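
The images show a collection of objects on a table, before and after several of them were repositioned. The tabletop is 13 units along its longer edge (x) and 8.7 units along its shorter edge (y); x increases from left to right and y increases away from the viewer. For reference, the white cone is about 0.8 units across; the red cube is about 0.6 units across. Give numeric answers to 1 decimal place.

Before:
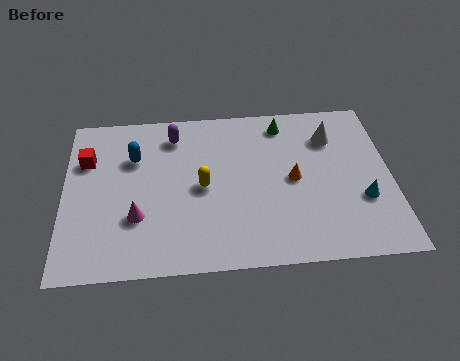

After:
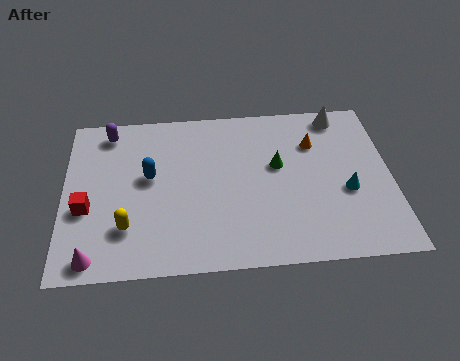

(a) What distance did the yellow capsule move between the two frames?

3.6

From (5.5, 4.2) to (2.5, 2.3), the yellow capsule covered √(3.0² + 1.9²) ≈ 3.6 units.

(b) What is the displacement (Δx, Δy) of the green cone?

(-0.3, -2.3)

The green cone was at about (8.8, 7.4) and moved to about (8.5, 5.1).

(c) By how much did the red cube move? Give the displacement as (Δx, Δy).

(0.0, -2.6)

From the two frames, the red cube sits at roughly (0.9, 6.0) before and (0.9, 3.4) after.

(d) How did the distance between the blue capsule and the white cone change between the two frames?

+0.3

The distance was about 7.9 in the first image and 8.2 in the second, so they moved 0.3 units further apart.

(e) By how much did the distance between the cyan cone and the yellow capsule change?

+2.4

They were about 6.4 units apart before and 8.8 after — 2.4 units further apart.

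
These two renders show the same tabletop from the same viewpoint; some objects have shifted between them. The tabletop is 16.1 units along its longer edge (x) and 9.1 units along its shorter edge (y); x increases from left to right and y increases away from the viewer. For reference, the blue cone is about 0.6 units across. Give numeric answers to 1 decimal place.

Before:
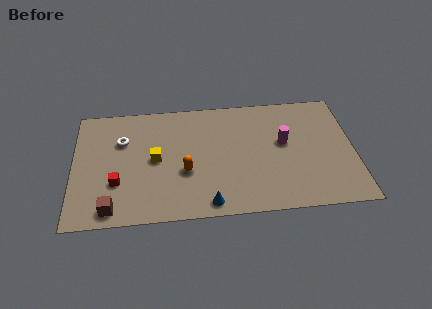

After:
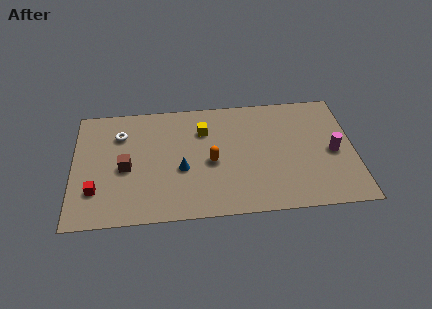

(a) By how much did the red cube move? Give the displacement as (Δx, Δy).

(-1.2, -0.5)

The red cube started near (2.5, 3.0) and ended near (1.3, 2.5).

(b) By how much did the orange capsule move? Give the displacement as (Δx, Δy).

(1.5, 0.6)

From the two frames, the orange capsule sits at roughly (6.4, 3.5) before and (7.9, 4.1) after.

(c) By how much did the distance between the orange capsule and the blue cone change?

-1.1

They were about 2.8 units apart before and 1.7 after — 1.1 units closer together.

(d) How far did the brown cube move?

3.1

The brown cube moved from about (2.2, 1.1) to (3.0, 4.1), a distance of √(0.8² + 3.0²) ≈ 3.1.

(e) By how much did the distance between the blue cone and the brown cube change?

-2.3

The distance was about 5.5 in the first image and 3.2 in the second, so they moved 2.3 units closer together.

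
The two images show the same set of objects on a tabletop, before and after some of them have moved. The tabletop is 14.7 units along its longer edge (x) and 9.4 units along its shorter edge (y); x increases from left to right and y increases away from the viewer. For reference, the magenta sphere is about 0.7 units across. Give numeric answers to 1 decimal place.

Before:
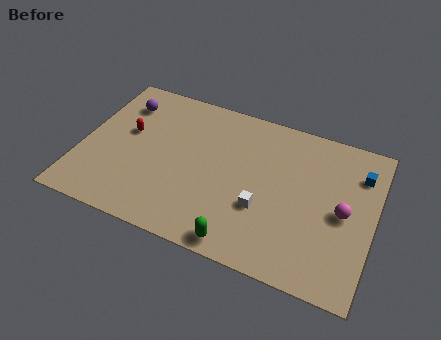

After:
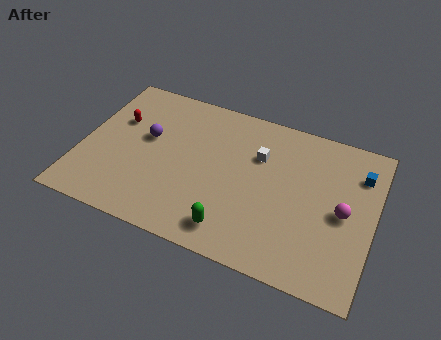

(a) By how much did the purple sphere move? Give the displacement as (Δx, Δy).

(1.5, -1.8)

The purple sphere was at about (1.7, 7.3) and moved to about (3.2, 5.5).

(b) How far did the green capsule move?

0.8

The green capsule moved from about (8.5, 0.9) to (8.0, 1.5), a distance of √(0.5² + 0.6²) ≈ 0.8.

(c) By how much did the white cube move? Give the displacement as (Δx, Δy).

(-0.5, 3.1)

The white cube was at about (9.3, 3.3) and moved to about (8.8, 6.4).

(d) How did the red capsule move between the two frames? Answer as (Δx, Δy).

(-0.6, 0.6)

From the two frames, the red capsule sits at roughly (2.2, 5.5) before and (1.6, 6.1) after.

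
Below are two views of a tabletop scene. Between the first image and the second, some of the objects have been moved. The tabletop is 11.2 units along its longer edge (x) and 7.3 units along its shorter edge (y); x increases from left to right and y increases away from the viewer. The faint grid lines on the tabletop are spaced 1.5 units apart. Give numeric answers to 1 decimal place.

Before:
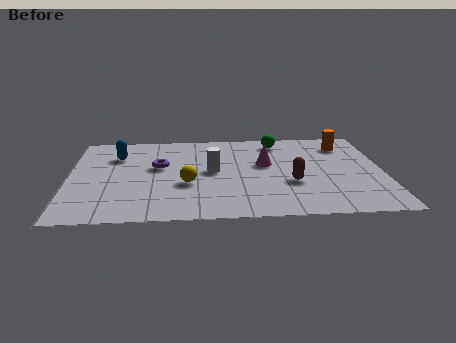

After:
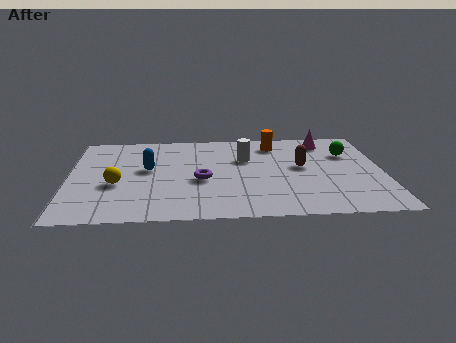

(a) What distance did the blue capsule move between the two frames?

1.6

From (1.7, 5.3) to (2.8, 4.1), the blue capsule covered √(1.1² + 1.2²) ≈ 1.6 units.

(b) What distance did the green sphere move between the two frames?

2.8

The green sphere moved from about (7.5, 6.2) to (10.0, 5.0), a distance of √(2.5² + 1.2²) ≈ 2.8.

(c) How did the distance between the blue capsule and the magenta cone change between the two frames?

+1.3

The distance was about 5.4 in the first image and 6.7 in the second, so they moved 1.3 units further apart.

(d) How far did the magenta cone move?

2.8

The magenta cone moved from about (7.0, 4.3) to (9.2, 6.1), a distance of √(2.2² + 1.8²) ≈ 2.8.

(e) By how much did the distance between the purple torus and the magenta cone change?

+1.6

Before: roughly 3.8 units apart; after: 5.4. That's 1.6 units further apart.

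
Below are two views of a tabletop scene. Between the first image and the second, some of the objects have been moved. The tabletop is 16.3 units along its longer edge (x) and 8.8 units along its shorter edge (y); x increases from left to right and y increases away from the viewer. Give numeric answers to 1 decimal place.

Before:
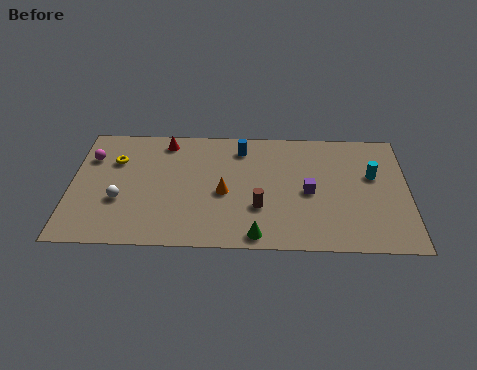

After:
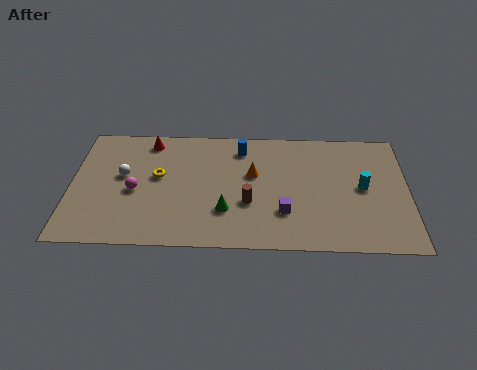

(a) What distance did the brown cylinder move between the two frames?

0.6

The brown cylinder was near (9.1, 2.9) before and (8.6, 3.2) after, so it travelled √(0.5² + 0.3²) ≈ 0.6 units.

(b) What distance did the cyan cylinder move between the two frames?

1.0

The cyan cylinder was near (14.6, 5.4) before and (14.1, 4.5) after, so it travelled √(0.5² + 0.9²) ≈ 1.0 units.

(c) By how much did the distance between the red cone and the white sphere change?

-2.0

Before: roughly 4.9 units apart; after: 2.9. That's 2.0 units closer together.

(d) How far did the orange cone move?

2.0

From (7.4, 3.9) to (8.8, 5.3), the orange cone covered √(1.4² + 1.4²) ≈ 2.0 units.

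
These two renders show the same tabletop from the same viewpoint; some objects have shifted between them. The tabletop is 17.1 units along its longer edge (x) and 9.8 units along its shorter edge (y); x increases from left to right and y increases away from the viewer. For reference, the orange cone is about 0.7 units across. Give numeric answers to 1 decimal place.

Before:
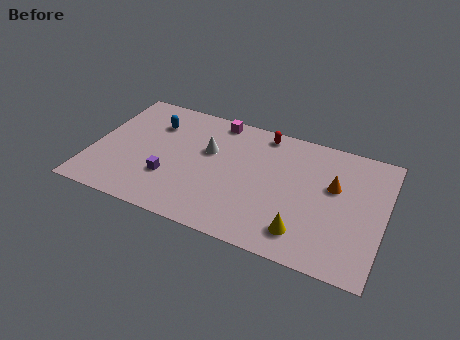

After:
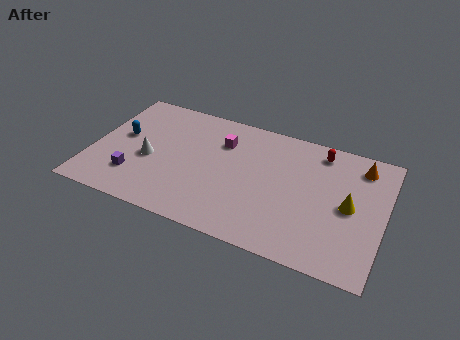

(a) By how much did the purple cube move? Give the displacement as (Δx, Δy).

(-2.0, -0.6)

The purple cube was at about (4.7, 3.1) and moved to about (2.7, 2.5).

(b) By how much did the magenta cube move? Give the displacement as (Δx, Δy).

(0.5, -1.7)

From the two frames, the magenta cube sits at roughly (6.9, 8.8) before and (7.4, 7.1) after.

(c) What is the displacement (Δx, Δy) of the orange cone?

(1.4, 2.1)

The orange cone was at about (14.1, 6.0) and moved to about (15.5, 8.1).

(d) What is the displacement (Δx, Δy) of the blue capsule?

(-1.7, -1.7)

From the two frames, the blue capsule sits at roughly (3.3, 7.2) before and (1.6, 5.5) after.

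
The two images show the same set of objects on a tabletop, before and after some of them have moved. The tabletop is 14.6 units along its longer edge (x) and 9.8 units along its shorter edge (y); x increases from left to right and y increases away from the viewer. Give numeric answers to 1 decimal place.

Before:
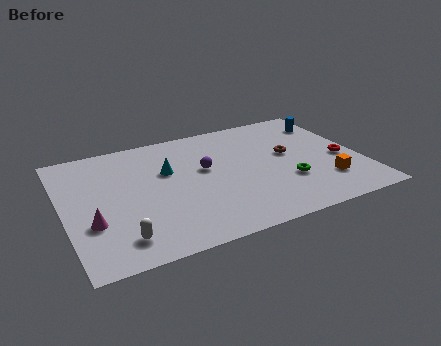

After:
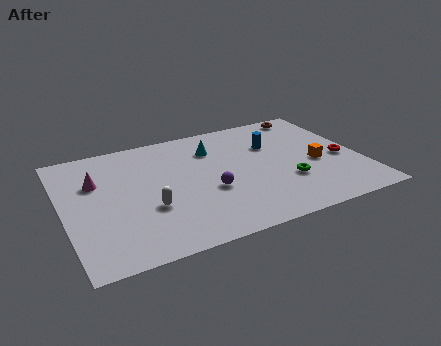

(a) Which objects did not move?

the red torus and the green torus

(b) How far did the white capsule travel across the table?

2.4

The white capsule moved from about (2.4, 1.7) to (4.0, 3.5), a distance of √(1.6² + 1.8²) ≈ 2.4.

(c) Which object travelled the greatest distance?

the brown torus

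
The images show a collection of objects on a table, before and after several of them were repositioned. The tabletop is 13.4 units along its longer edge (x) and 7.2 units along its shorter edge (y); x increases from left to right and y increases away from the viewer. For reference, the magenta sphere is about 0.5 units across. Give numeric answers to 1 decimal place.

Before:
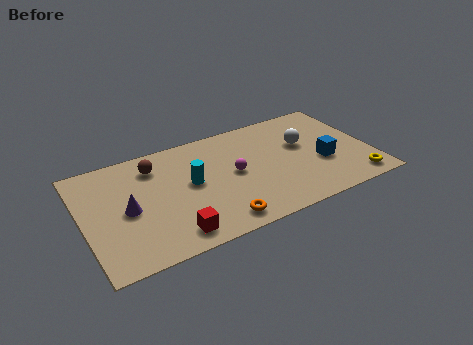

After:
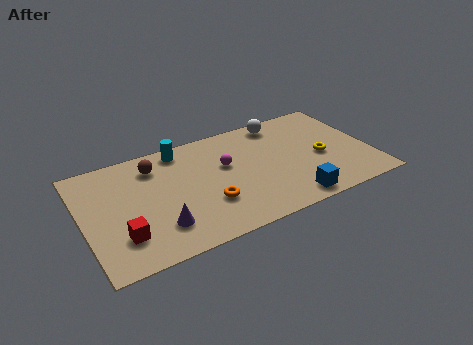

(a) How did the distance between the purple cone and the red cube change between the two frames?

-1.2

The distance was about 2.9 in the first image and 1.7 in the second, so they moved 1.2 units closer together.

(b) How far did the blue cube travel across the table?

2.6

From (11.1, 2.8) to (9.3, 0.9), the blue cube covered √(1.8² + 1.9²) ≈ 2.6 units.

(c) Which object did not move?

the brown sphere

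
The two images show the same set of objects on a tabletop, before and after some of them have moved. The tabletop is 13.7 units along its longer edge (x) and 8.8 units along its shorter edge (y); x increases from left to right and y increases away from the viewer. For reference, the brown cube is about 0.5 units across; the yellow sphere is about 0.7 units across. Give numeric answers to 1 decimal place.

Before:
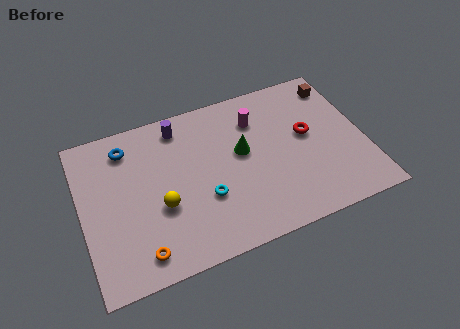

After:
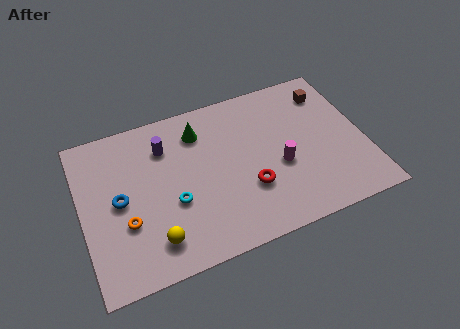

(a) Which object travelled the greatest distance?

the red torus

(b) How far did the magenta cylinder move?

3.1

The magenta cylinder was near (8.7, 6.6) before and (9.5, 3.6) after, so it travelled √(0.8² + 3.0²) ≈ 3.1 units.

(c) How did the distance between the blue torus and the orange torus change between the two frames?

-4.6

The distance was about 5.9 in the first image and 1.3 in the second, so they moved 4.6 units closer together.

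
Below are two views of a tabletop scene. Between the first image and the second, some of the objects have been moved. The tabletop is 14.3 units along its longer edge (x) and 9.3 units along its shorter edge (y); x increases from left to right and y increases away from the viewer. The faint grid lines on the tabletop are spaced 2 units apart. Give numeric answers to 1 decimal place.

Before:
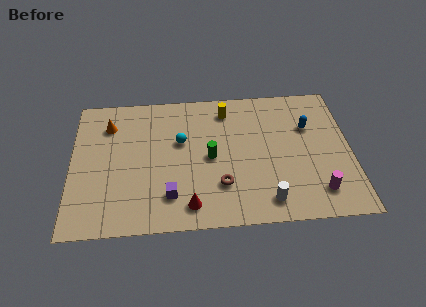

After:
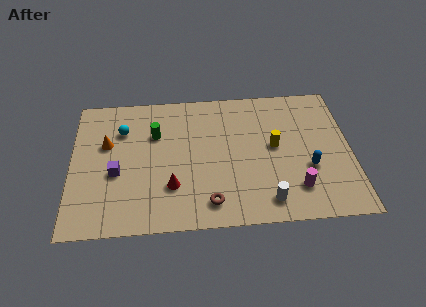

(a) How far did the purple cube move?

3.2

The purple cube moved from about (5.0, 2.1) to (2.3, 3.8), a distance of √(2.7² + 1.7²) ≈ 3.2.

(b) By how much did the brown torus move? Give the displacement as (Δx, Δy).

(-0.6, -1.1)

From the two frames, the brown torus sits at roughly (7.6, 2.6) before and (7.0, 1.5) after.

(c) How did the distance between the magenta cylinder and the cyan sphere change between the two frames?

+2.0

Before: roughly 7.9 units apart; after: 9.9. That's 2.0 units further apart.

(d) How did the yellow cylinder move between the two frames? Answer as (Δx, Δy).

(2.4, -2.7)

The yellow cylinder was at about (8.0, 7.7) and moved to about (10.4, 5.0).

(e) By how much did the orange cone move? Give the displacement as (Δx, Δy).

(-0.1, -1.3)

The orange cone was at about (1.9, 7.1) and moved to about (1.8, 5.8).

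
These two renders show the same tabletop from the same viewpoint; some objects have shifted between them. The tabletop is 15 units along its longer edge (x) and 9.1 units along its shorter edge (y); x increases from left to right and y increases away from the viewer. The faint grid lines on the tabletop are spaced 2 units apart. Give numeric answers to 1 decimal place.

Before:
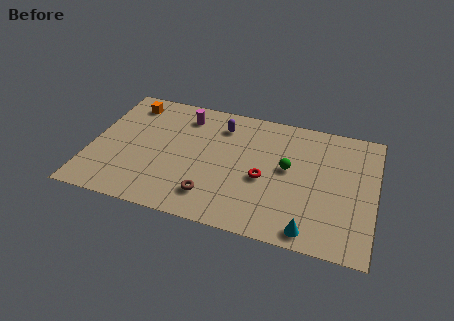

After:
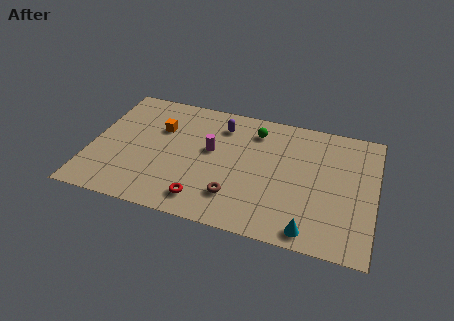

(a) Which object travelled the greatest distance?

the red torus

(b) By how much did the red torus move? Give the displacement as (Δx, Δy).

(-3.0, -2.4)

The red torus started near (9.2, 3.9) and ended near (6.2, 1.5).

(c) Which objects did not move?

the cyan cone and the purple capsule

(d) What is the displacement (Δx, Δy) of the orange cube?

(1.8, -1.5)

From the two frames, the orange cube sits at roughly (1.7, 7.6) before and (3.5, 6.1) after.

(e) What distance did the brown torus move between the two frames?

1.2

From (6.6, 1.9) to (7.8, 2.2), the brown torus covered √(1.2² + 0.3²) ≈ 1.2 units.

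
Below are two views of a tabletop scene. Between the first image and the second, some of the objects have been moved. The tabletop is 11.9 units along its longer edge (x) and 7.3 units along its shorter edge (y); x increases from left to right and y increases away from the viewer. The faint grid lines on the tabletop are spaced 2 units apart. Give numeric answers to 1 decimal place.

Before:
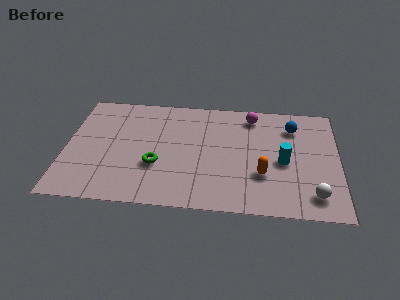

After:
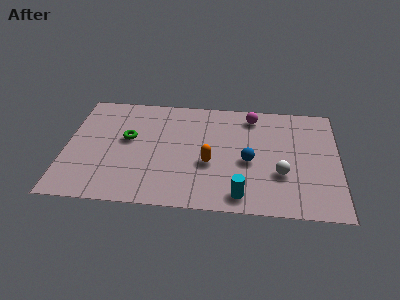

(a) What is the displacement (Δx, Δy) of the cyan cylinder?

(-1.8, -2.3)

The cyan cylinder was at about (9.5, 3.3) and moved to about (7.7, 1.0).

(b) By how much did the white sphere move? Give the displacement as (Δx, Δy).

(-1.4, 1.2)

The white sphere started near (10.8, 1.3) and ended near (9.4, 2.5).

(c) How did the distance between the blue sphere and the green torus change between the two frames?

-1.2

They were about 6.6 units apart before and 5.4 after — 1.2 units closer together.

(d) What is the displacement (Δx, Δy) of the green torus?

(-1.3, 1.6)

The green torus was at about (4.0, 2.6) and moved to about (2.7, 4.2).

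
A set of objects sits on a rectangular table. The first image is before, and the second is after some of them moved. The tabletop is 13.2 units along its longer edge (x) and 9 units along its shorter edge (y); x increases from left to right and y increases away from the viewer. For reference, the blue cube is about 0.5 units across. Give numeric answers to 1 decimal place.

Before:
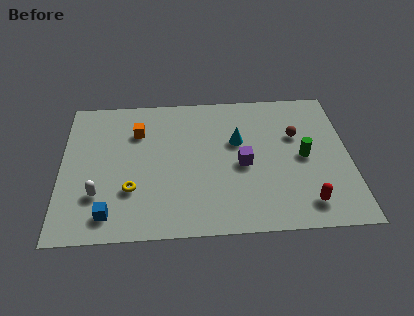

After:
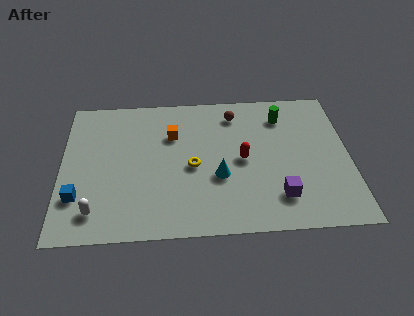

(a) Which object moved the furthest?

the red capsule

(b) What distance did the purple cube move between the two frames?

2.6

The purple cube was near (8.3, 4.1) before and (9.9, 2.0) after, so it travelled √(1.6² + 2.1²) ≈ 2.6 units.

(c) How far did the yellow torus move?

3.1

The yellow torus moved from about (3.2, 2.8) to (6.0, 4.1), a distance of √(2.8² + 1.3²) ≈ 3.1.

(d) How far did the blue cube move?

1.8

The blue cube was near (2.2, 1.4) before and (0.8, 2.5) after, so it travelled √(1.4² + 1.1²) ≈ 1.8 units.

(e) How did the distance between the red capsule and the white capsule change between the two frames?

-2.2

The distance was about 9.5 in the first image and 7.3 in the second, so they moved 2.2 units closer together.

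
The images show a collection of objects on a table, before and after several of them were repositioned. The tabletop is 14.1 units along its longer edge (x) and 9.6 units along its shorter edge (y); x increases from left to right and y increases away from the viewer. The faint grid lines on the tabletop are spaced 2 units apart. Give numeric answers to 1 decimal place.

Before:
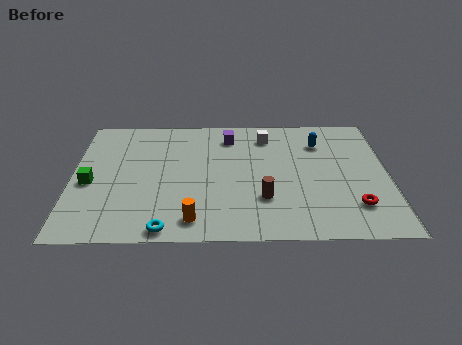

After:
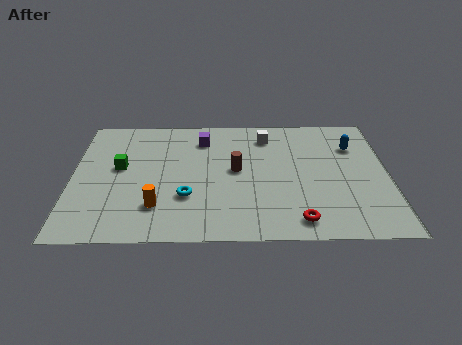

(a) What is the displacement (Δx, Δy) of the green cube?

(1.3, 1.2)

The green cube started near (0.8, 4.2) and ended near (2.1, 5.4).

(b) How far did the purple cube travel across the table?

1.2

The purple cube moved from about (7.0, 7.8) to (5.8, 7.6), a distance of √(1.2² + 0.2²) ≈ 1.2.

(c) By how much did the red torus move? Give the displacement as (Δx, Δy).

(-2.5, -1.0)

The red torus was at about (12.5, 2.3) and moved to about (10.0, 1.3).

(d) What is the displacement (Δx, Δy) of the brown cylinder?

(-1.2, 2.2)

The brown cylinder started near (8.5, 2.9) and ended near (7.3, 5.1).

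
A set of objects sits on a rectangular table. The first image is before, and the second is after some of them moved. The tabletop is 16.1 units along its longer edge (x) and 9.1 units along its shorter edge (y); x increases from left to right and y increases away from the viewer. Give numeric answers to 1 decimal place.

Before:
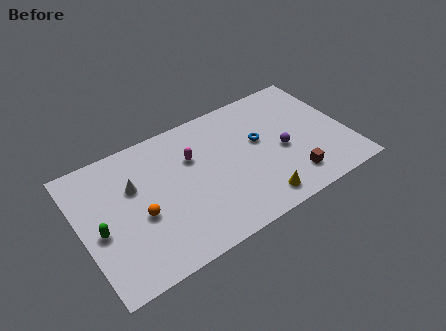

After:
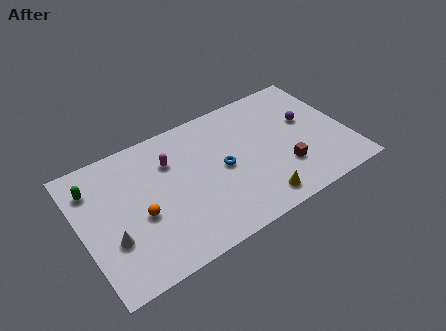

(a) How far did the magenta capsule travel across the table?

1.4

From (6.9, 6.1) to (5.6, 6.5), the magenta capsule covered √(1.3² + 0.4²) ≈ 1.4 units.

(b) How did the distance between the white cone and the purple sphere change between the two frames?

+3.5

They were about 9.0 units apart before and 12.5 after — 3.5 units further apart.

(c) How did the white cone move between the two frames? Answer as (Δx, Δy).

(-1.7, -2.8)

The white cone started near (3.3, 5.9) and ended near (1.6, 3.1).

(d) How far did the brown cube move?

0.9

The brown cube moved from about (12.3, 1.8) to (12.0, 2.7), a distance of √(0.3² + 0.9²) ≈ 0.9.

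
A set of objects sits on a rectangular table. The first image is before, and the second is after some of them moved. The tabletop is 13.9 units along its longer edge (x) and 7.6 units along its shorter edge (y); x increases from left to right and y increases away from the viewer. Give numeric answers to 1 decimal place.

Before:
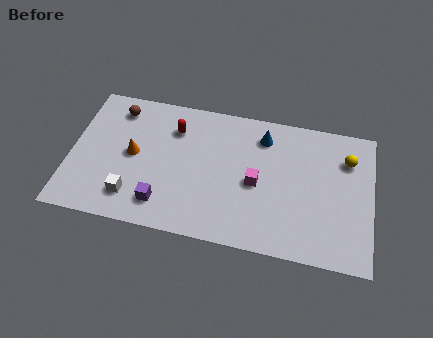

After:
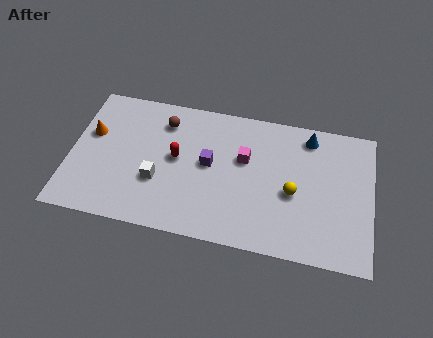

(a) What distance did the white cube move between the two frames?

1.6

From (3.0, 1.6) to (4.1, 2.7), the white cube covered √(1.1² + 1.1²) ≈ 1.6 units.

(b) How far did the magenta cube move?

1.3

The magenta cube moved from about (8.6, 3.5) to (8.0, 4.7), a distance of √(0.6² + 1.2²) ≈ 1.3.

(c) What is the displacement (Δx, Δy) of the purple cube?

(2.0, 2.6)

The purple cube was at about (4.4, 1.5) and moved to about (6.4, 4.1).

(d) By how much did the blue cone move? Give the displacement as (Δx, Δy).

(2.1, 0.4)

The blue cone started near (8.8, 6.1) and ended near (10.9, 6.5).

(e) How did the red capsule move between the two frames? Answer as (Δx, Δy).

(0.2, -1.6)

The red capsule was at about (4.7, 5.7) and moved to about (4.9, 4.1).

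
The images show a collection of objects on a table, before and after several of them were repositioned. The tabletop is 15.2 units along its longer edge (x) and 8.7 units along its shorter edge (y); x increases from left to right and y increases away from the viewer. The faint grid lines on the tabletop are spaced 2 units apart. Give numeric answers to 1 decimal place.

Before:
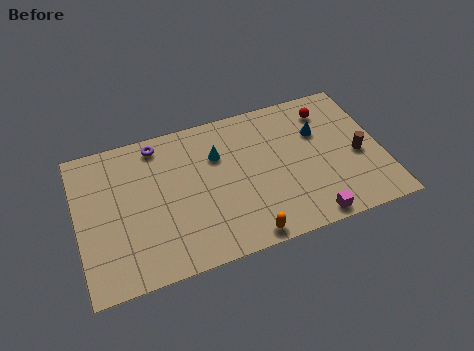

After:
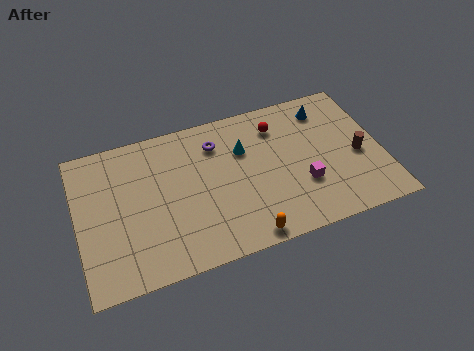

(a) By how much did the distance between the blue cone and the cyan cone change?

-0.6

The distance was about 5.1 in the first image and 4.5 in the second, so they moved 0.6 units closer together.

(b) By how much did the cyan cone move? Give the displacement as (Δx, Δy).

(1.3, -0.1)

The cyan cone started near (7.1, 6.0) and ended near (8.4, 5.9).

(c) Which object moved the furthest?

the purple torus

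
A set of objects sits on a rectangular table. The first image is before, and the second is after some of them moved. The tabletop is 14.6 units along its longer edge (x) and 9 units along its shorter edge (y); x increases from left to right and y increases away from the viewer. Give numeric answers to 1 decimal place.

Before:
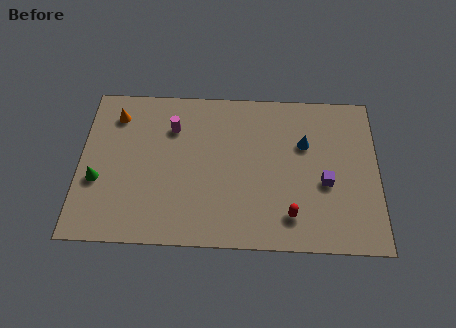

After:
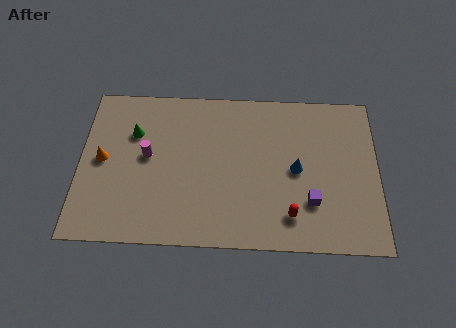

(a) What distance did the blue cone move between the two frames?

1.6

The blue cone moved from about (11.0, 5.9) to (10.6, 4.4), a distance of √(0.4² + 1.5²) ≈ 1.6.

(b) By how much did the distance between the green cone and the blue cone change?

-2.2

The distance was about 10.4 in the first image and 8.2 in the second, so they moved 2.2 units closer together.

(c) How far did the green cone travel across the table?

3.3

The green cone moved from about (0.9, 3.4) to (2.6, 6.2), a distance of √(1.7² + 2.8²) ≈ 3.3.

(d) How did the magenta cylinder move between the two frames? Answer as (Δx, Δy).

(-1.2, -1.7)

The magenta cylinder started near (4.5, 6.6) and ended near (3.3, 4.9).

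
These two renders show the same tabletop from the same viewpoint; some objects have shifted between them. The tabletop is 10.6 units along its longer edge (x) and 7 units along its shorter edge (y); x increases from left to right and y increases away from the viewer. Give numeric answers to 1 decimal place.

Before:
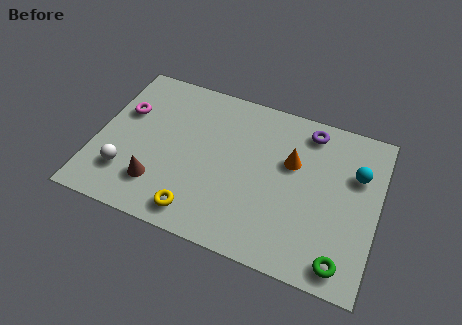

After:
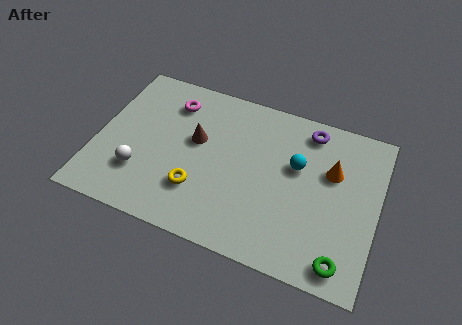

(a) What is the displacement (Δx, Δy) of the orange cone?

(1.5, 0.1)

The orange cone was at about (7.3, 4.4) and moved to about (8.8, 4.5).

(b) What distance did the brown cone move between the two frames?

2.7

The brown cone was near (2.5, 1.7) before and (3.7, 4.1) after, so it travelled √(1.2² + 2.4²) ≈ 2.7 units.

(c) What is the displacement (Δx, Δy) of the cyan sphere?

(-2.2, -0.4)

From the two frames, the cyan sphere sits at roughly (9.7, 4.7) before and (7.5, 4.3) after.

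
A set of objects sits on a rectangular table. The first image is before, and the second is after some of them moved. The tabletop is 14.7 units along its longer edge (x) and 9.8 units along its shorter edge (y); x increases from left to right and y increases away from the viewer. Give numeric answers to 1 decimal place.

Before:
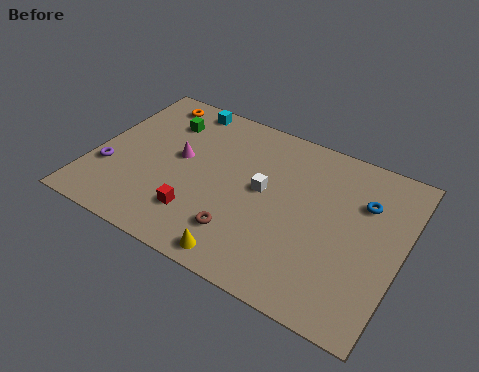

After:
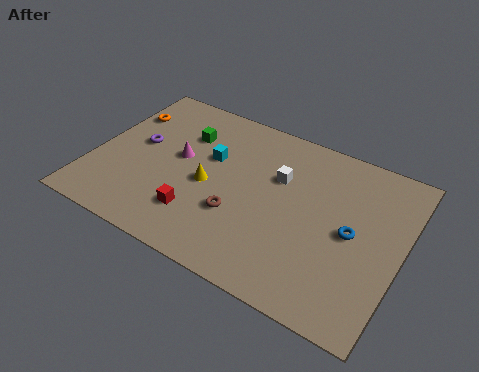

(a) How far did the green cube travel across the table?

1.2

The green cube moved from about (2.9, 7.4) to (4.0, 7.0), a distance of √(1.1² + 0.4²) ≈ 1.2.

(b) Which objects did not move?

the magenta cone and the red cube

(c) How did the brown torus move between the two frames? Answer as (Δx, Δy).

(-0.3, 1.0)

The brown torus was at about (7.5, 2.3) and moved to about (7.2, 3.3).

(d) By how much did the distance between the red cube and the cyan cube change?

-2.9

They were about 6.6 units apart before and 3.7 after — 2.9 units closer together.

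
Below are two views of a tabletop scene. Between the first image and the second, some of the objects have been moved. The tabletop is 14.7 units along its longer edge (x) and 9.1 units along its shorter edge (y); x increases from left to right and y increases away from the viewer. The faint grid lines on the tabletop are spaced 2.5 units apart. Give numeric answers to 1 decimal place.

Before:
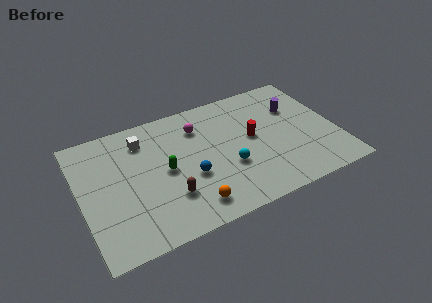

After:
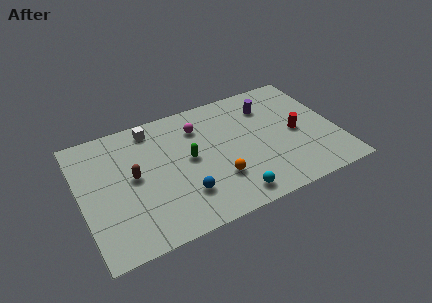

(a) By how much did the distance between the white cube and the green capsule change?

+0.7

They were about 2.9 units apart before and 3.6 after — 0.7 units further apart.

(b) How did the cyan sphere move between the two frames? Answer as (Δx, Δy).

(-0.1, -2.1)

The cyan sphere was at about (8.3, 3.3) and moved to about (8.2, 1.2).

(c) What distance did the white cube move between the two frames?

0.9

From (3.8, 7.2) to (4.4, 7.9), the white cube covered √(0.6² + 0.7²) ≈ 0.9 units.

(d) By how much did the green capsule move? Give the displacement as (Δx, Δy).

(1.4, 0.3)

From the two frames, the green capsule sits at roughly (4.8, 4.5) before and (6.2, 4.8) after.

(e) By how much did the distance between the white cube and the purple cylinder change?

-2.1

The distance was about 8.9 in the first image and 6.8 in the second, so they moved 2.1 units closer together.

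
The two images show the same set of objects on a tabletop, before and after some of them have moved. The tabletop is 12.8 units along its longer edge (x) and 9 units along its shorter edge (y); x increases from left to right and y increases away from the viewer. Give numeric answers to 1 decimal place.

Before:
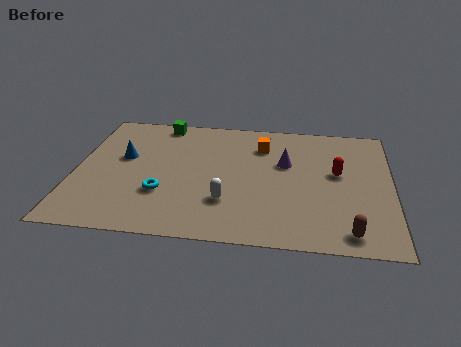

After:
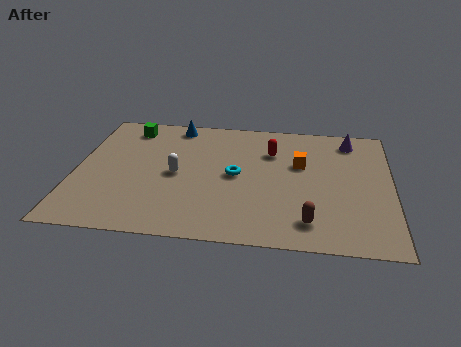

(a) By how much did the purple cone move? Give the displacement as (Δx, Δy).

(2.6, 2.0)

The purple cone started near (8.5, 5.6) and ended near (11.1, 7.6).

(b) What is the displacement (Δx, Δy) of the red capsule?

(-2.7, 1.3)

The red capsule started near (10.6, 5.1) and ended near (7.9, 6.4).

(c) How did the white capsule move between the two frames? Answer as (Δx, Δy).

(-2.1, 1.7)

The white capsule started near (6.2, 2.6) and ended near (4.1, 4.3).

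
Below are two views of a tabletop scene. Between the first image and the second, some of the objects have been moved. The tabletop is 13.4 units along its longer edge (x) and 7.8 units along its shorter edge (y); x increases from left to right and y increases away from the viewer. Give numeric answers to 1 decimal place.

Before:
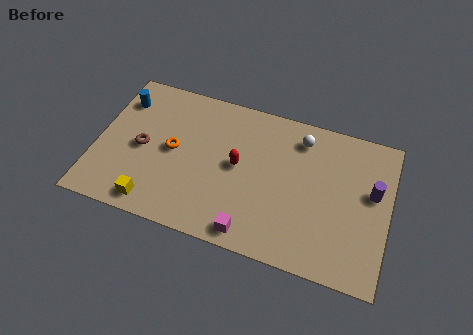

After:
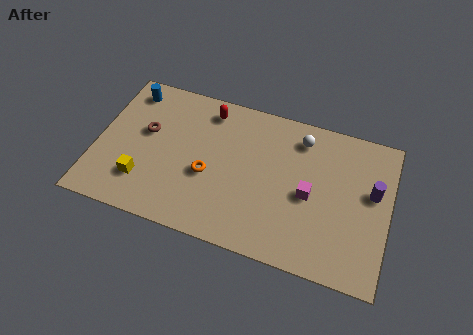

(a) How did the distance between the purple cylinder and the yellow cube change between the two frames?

+0.3

Before: roughly 10.3 units apart; after: 10.6. That's 0.3 units further apart.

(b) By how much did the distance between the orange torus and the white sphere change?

-1.1

Before: roughly 6.2 units apart; after: 5.1. That's 1.1 units closer together.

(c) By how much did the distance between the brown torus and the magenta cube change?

+1.7

Before: roughly 6.0 units apart; after: 7.7. That's 1.7 units further apart.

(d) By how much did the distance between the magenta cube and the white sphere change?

-2.9

The distance was about 5.8 in the first image and 2.9 in the second, so they moved 2.9 units closer together.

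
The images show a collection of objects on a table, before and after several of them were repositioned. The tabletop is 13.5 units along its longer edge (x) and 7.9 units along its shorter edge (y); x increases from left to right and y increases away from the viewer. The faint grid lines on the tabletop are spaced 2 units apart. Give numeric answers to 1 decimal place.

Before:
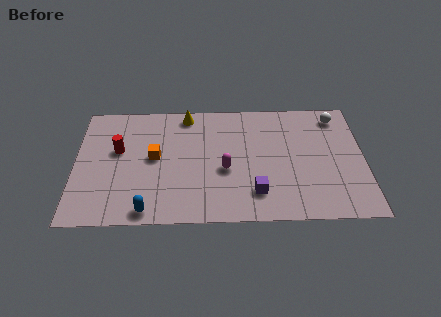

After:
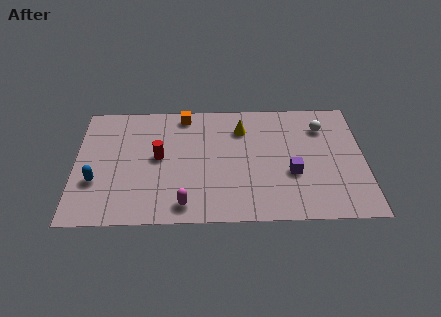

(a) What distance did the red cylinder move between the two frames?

2.0

From (2.0, 4.7) to (3.9, 4.2), the red cylinder covered √(1.9² + 0.5²) ≈ 2.0 units.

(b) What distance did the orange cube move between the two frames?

3.1

From (3.7, 4.2) to (5.1, 7.0), the orange cube covered √(1.4² + 2.8²) ≈ 3.1 units.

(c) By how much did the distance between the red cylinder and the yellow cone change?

+0.4

They were about 3.9 units apart before and 4.3 after — 0.4 units further apart.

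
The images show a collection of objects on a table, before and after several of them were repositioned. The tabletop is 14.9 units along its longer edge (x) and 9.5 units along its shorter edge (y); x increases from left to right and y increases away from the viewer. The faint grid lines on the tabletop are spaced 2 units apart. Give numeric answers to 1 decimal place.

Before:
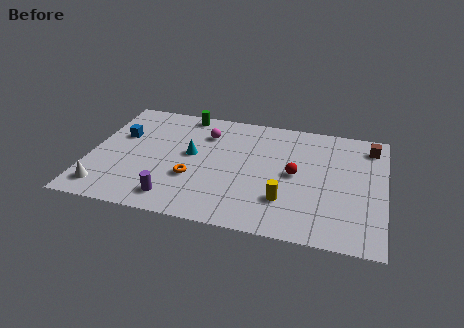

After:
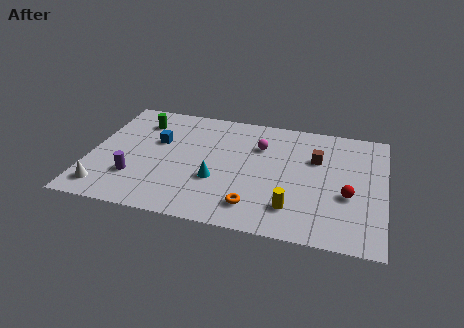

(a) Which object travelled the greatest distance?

the orange torus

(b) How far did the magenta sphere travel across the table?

2.8

From (5.7, 7.1) to (8.5, 6.7), the magenta sphere covered √(2.8² + 0.4²) ≈ 2.8 units.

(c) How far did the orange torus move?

3.5

From (5.3, 3.3) to (8.5, 1.8), the orange torus covered √(3.2² + 1.5²) ≈ 3.5 units.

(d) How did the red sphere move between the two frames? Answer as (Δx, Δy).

(2.7, -1.1)

The red sphere was at about (10.4, 4.8) and moved to about (13.1, 3.7).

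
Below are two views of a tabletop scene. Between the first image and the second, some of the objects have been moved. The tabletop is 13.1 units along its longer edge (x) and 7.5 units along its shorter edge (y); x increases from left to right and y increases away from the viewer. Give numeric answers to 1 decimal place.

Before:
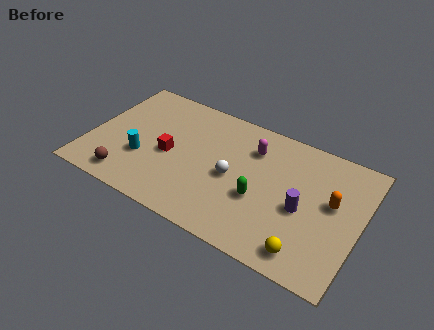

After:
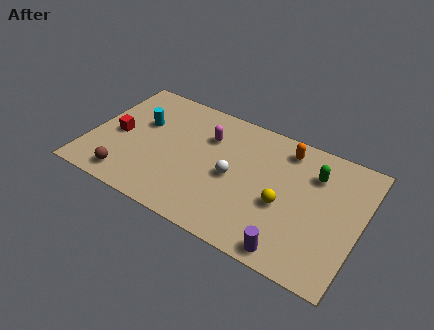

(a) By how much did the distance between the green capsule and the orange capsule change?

-1.9

They were about 3.6 units apart before and 1.7 after — 1.9 units closer together.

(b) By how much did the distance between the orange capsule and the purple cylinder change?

+4.0

Before: roughly 1.6 units apart; after: 5.6. That's 4.0 units further apart.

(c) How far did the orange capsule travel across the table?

3.2

From (11.7, 4.3) to (9.2, 6.3), the orange capsule covered √(2.5² + 2.0²) ≈ 3.2 units.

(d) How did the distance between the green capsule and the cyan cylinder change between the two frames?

+2.7

They were about 5.7 units apart before and 8.4 after — 2.7 units further apart.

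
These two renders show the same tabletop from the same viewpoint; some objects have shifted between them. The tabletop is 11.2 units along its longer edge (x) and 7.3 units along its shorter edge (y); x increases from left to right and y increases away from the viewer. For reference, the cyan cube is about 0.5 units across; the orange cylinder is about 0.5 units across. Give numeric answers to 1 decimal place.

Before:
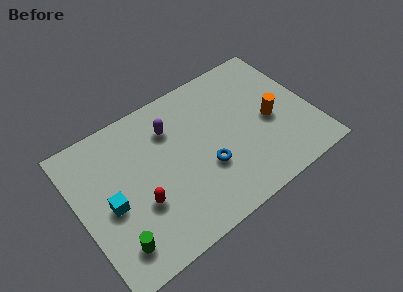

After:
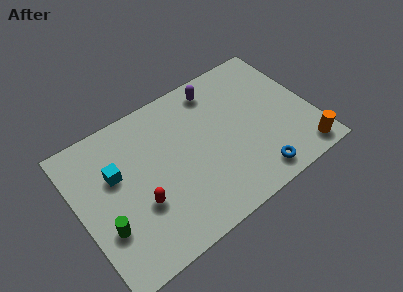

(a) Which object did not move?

the red capsule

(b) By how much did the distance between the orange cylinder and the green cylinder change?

+1.3

The distance was about 8.1 in the first image and 9.4 in the second, so they moved 1.3 units further apart.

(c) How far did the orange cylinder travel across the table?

2.6

From (9.2, 3.3) to (10.3, 0.9), the orange cylinder covered √(1.1² + 2.4²) ≈ 2.6 units.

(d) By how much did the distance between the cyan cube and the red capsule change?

+0.7

They were about 1.5 units apart before and 2.2 after — 0.7 units further apart.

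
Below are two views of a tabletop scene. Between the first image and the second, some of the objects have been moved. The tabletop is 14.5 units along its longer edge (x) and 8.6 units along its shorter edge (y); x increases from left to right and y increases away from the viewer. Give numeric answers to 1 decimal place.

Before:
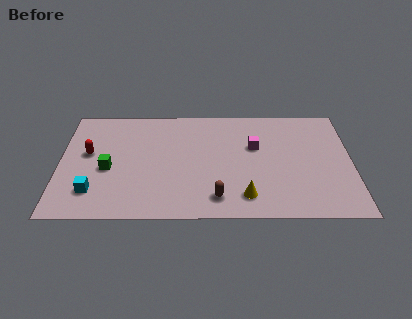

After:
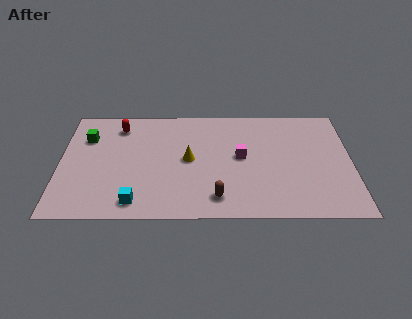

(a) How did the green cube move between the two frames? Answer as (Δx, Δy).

(-1.1, 2.4)

The green cube started near (2.4, 3.7) and ended near (1.3, 6.1).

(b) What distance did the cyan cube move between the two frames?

2.2

The cyan cube was near (1.7, 2.0) before and (3.8, 1.2) after, so it travelled √(2.1² + 0.8²) ≈ 2.2 units.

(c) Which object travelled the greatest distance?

the yellow cone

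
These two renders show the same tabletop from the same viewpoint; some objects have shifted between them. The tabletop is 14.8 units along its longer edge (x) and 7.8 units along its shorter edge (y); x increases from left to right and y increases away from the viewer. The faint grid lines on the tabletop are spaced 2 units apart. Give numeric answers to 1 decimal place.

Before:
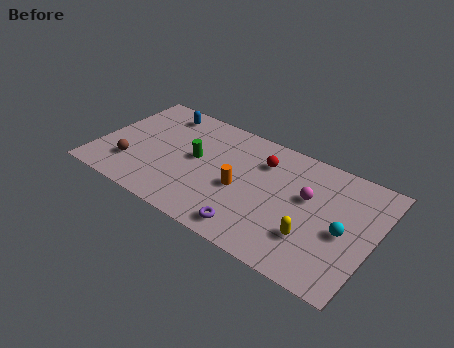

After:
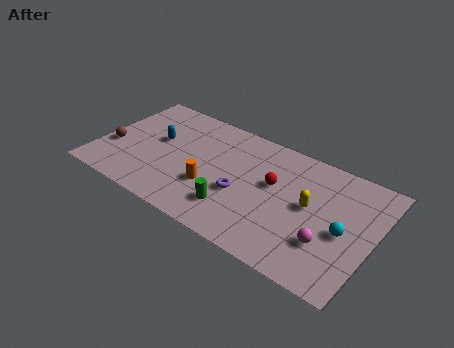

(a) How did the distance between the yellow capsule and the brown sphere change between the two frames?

+0.9

Before: roughly 9.8 units apart; after: 10.7. That's 0.9 units further apart.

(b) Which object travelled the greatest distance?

the green cylinder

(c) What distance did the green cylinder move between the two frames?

3.4

From (5.2, 4.2) to (7.7, 1.9), the green cylinder covered √(2.5² + 2.3²) ≈ 3.4 units.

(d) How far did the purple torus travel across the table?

2.2

The purple torus moved from about (8.8, 1.1) to (7.9, 3.1), a distance of √(0.9² + 2.0²) ≈ 2.2.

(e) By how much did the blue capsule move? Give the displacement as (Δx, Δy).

(0.2, -2.1)

From the two frames, the blue capsule sits at roughly (2.8, 6.6) before and (3.0, 4.5) after.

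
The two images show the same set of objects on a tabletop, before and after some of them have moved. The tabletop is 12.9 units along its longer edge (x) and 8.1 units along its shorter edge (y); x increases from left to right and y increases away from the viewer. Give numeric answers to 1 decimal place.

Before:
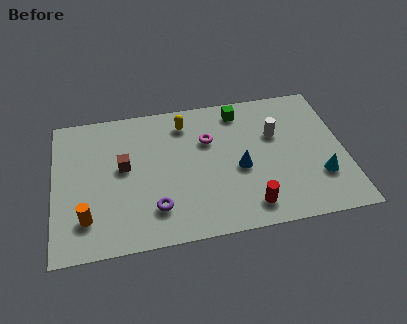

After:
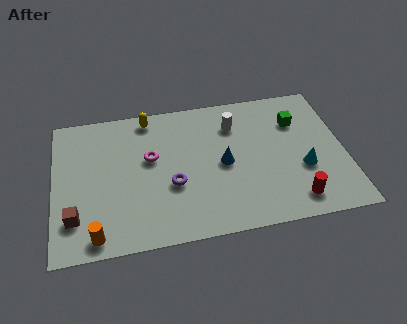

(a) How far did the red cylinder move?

2.0

The red cylinder moved from about (8.5, 1.3) to (10.5, 1.3), a distance of √(2.0² + 0.0²) ≈ 2.0.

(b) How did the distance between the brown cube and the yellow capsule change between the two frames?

+2.7

Before: roughly 3.5 units apart; after: 6.2. That's 2.7 units further apart.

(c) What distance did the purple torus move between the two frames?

1.4

The purple torus moved from about (4.4, 1.9) to (5.2, 3.1), a distance of √(0.8² + 1.2²) ≈ 1.4.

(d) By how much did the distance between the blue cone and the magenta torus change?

+1.0

The distance was about 2.3 in the first image and 3.3 in the second, so they moved 1.0 units further apart.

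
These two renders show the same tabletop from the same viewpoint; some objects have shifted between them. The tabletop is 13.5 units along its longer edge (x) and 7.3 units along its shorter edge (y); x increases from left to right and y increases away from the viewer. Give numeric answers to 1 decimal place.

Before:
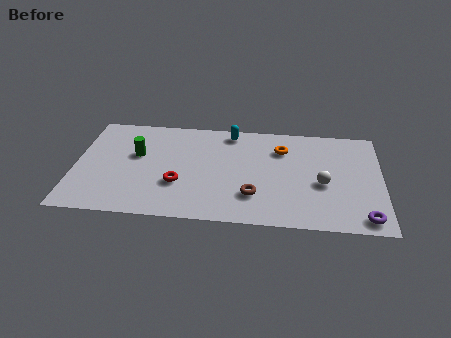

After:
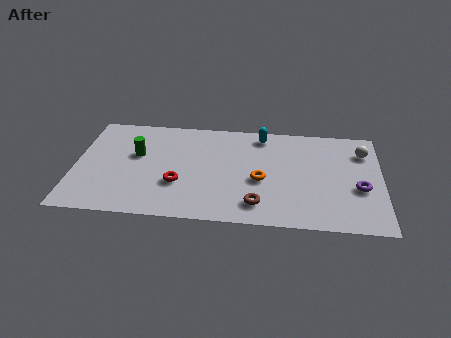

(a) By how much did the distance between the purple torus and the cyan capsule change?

-2.6

They were about 8.1 units apart before and 5.5 after — 2.6 units closer together.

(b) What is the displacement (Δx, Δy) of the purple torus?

(-0.2, 2.0)

The purple torus started near (12.7, 0.9) and ended near (12.5, 2.9).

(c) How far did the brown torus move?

0.6

From (7.9, 2.0) to (8.1, 1.4), the brown torus covered √(0.2² + 0.6²) ≈ 0.6 units.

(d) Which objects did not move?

the red torus and the green cylinder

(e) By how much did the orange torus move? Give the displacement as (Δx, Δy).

(-0.9, -2.3)

The orange torus started near (9.1, 5.4) and ended near (8.2, 3.1).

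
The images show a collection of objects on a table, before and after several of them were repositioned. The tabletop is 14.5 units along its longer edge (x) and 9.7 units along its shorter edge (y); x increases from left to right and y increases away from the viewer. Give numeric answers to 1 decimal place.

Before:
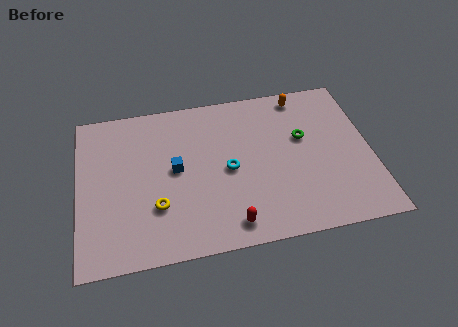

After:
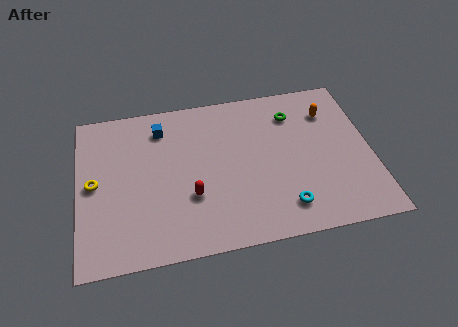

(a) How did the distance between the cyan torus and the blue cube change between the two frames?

+5.7

They were about 2.6 units apart before and 8.3 after — 5.7 units further apart.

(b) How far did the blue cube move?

2.8

From (4.8, 5.1) to (4.2, 7.8), the blue cube covered √(0.6² + 2.7²) ≈ 2.8 units.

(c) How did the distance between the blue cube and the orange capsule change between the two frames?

+1.0

They were about 7.4 units apart before and 8.4 after — 1.0 units further apart.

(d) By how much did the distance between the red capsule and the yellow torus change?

+1.1

They were about 3.9 units apart before and 5.0 after — 1.1 units further apart.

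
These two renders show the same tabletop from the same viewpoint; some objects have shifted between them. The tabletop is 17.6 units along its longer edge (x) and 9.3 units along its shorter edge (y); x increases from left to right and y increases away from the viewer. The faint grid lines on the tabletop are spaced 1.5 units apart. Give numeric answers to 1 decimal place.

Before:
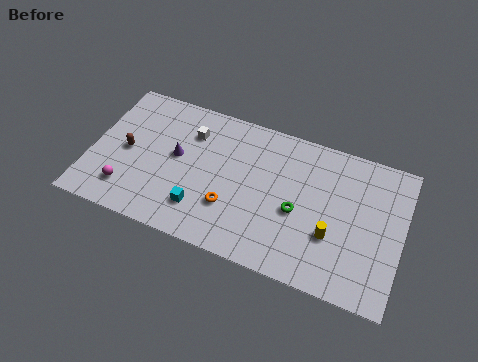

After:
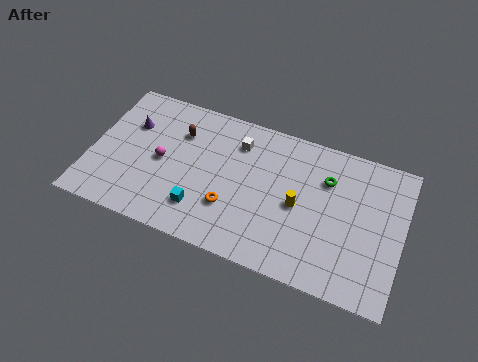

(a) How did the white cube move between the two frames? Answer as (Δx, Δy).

(2.7, 0.3)

The white cube was at about (5.4, 6.9) and moved to about (8.1, 7.2).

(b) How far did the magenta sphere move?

3.0

From (2.3, 2.0) to (4.0, 4.5), the magenta sphere covered √(1.7² + 2.5²) ≈ 3.0 units.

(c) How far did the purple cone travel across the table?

3.0

The purple cone was near (4.8, 5.1) before and (2.0, 6.3) after, so it travelled √(2.8² + 1.2²) ≈ 3.0 units.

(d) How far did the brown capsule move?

3.6

The brown capsule moved from about (2.0, 4.5) to (4.8, 6.7), a distance of √(2.8² + 2.2²) ≈ 3.6.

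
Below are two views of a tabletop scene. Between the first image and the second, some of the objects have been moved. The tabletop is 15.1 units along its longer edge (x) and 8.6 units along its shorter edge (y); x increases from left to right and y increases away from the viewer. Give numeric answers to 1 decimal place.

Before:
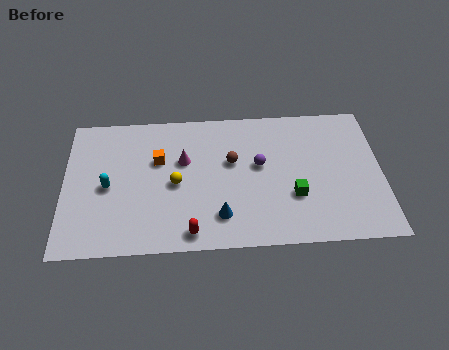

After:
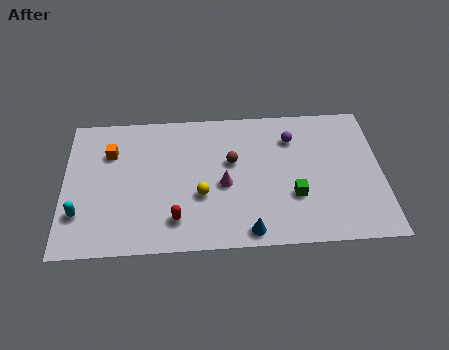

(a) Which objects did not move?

the green cube and the brown sphere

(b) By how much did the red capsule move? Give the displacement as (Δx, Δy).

(-0.7, 0.8)

From the two frames, the red capsule sits at roughly (6.0, 1.0) before and (5.3, 1.8) after.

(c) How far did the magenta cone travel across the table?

2.5

The magenta cone moved from about (5.7, 5.4) to (7.6, 3.8), a distance of √(1.9² + 1.6²) ≈ 2.5.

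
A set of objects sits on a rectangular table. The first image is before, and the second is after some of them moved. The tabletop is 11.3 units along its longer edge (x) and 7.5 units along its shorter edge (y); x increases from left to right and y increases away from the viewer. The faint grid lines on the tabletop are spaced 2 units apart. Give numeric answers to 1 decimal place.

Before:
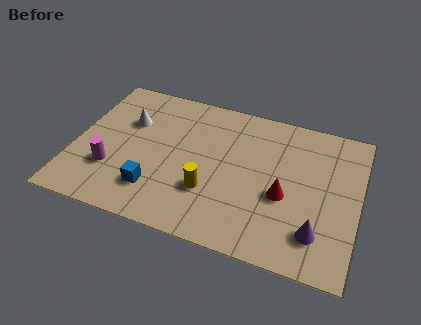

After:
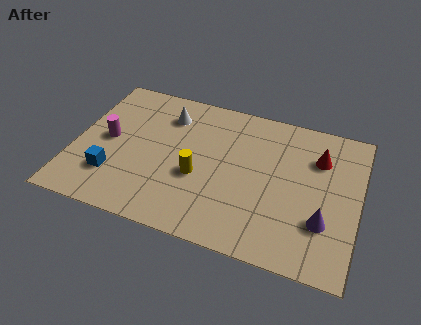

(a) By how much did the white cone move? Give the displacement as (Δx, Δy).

(1.5, 0.8)

The white cone started near (2.0, 5.0) and ended near (3.5, 5.8).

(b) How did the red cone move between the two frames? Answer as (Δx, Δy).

(1.2, 2.3)

The red cone was at about (8.4, 3.1) and moved to about (9.6, 5.4).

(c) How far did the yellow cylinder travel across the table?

0.8

The yellow cylinder was near (5.5, 2.4) before and (5.0, 3.0) after, so it travelled √(0.5² + 0.6²) ≈ 0.8 units.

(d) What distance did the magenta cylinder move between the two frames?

1.5

From (1.6, 2.3) to (1.3, 3.8), the magenta cylinder covered √(0.3² + 1.5²) ≈ 1.5 units.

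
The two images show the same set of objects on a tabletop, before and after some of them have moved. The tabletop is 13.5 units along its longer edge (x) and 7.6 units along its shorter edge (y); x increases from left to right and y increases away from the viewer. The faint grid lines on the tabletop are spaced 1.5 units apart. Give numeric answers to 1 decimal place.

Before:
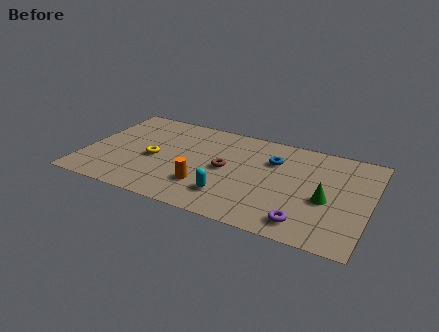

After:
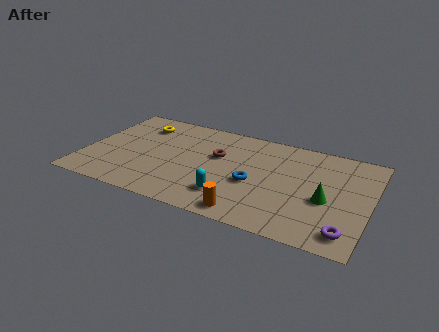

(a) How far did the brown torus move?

1.0

From (6.7, 3.8) to (6.2, 4.7), the brown torus covered √(0.5² + 0.9²) ≈ 1.0 units.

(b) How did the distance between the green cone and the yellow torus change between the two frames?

+1.4

The distance was about 8.2 in the first image and 9.6 in the second, so they moved 1.4 units further apart.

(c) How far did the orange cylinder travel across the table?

2.5

The orange cylinder moved from about (5.9, 2.1) to (8.1, 0.9), a distance of √(2.2² + 1.2²) ≈ 2.5.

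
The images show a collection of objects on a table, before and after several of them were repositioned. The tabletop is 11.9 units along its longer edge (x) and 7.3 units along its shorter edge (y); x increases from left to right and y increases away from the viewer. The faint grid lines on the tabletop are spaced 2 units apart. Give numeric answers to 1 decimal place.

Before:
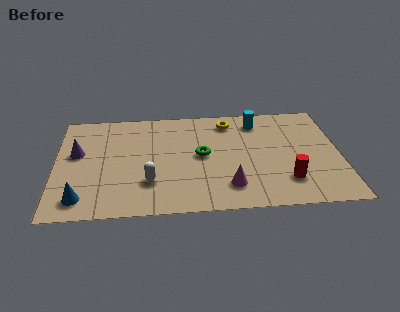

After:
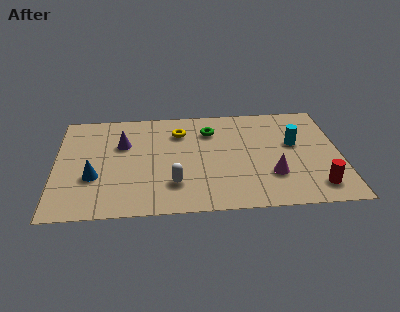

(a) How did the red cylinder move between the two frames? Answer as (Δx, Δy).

(1.2, -0.5)

From the two frames, the red cylinder sits at roughly (9.6, 1.8) before and (10.8, 1.3) after.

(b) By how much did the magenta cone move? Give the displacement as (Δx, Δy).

(1.8, 0.6)

The magenta cone was at about (7.2, 1.6) and moved to about (9.0, 2.2).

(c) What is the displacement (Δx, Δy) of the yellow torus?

(-2.1, -0.6)

From the two frames, the yellow torus sits at roughly (7.3, 6.1) before and (5.2, 5.5) after.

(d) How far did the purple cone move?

2.0

The purple cone moved from about (0.9, 4.3) to (2.8, 4.8), a distance of √(1.9² + 0.5²) ≈ 2.0.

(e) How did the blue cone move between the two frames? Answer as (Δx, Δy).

(0.5, 1.4)

From the two frames, the blue cone sits at roughly (1.1, 1.2) before and (1.6, 2.6) after.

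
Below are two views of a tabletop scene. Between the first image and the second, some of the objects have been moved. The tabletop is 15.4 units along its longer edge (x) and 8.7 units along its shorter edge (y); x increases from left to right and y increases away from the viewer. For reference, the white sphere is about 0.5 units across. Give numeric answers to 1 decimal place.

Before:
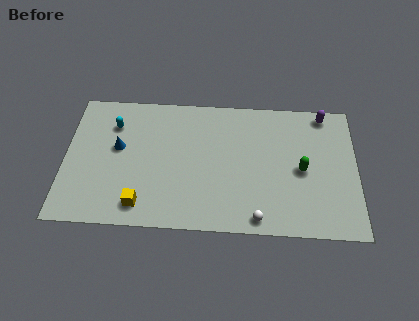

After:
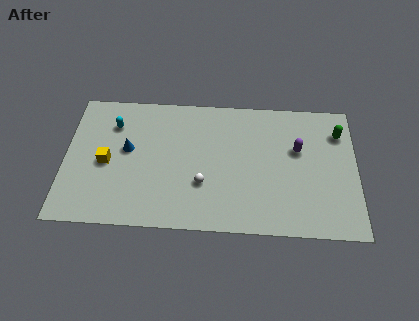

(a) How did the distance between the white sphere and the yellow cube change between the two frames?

-0.9

Before: roughly 6.1 units apart; after: 5.2. That's 0.9 units closer together.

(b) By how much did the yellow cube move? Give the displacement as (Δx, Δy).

(-1.9, 2.6)

From the two frames, the yellow cube sits at roughly (4.1, 1.4) before and (2.2, 4.0) after.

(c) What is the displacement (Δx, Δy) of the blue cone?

(0.5, -0.1)

From the two frames, the blue cone sits at roughly (2.8, 5.0) before and (3.3, 4.9) after.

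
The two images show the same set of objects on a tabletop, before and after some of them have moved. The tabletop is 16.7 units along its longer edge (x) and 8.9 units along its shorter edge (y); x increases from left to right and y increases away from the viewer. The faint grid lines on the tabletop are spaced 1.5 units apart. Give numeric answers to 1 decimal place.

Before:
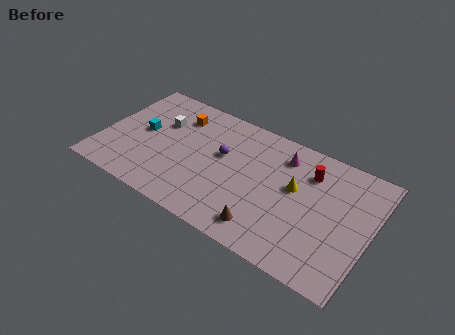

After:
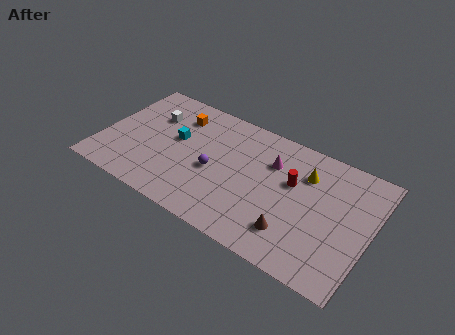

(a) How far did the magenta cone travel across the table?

1.0

From (11.0, 7.1) to (10.4, 6.3), the magenta cone covered √(0.6² + 0.8²) ≈ 1.0 units.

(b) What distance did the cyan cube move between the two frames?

2.1

The cyan cube was near (2.4, 4.7) before and (4.5, 5.1) after, so it travelled √(2.1² + 0.4²) ≈ 2.1 units.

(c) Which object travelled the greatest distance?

the cyan cube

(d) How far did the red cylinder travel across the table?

1.5

The red cylinder was near (12.7, 6.7) before and (11.8, 5.5) after, so it travelled √(0.9² + 1.2²) ≈ 1.5 units.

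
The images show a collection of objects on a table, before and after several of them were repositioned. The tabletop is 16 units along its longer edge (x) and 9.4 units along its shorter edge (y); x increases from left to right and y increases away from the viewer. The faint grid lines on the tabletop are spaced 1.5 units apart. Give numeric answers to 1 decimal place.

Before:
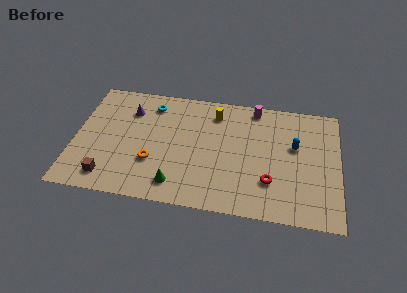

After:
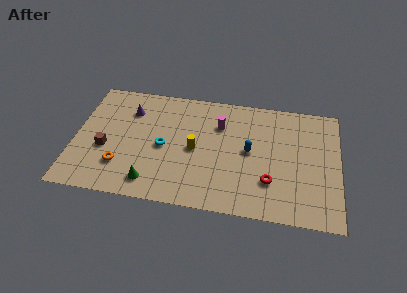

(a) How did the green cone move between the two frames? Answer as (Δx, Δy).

(-1.5, -0.1)

The green cone was at about (6.3, 1.6) and moved to about (4.8, 1.5).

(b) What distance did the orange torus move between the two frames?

2.0

From (4.8, 3.1) to (2.9, 2.5), the orange torus covered √(1.9² + 0.6²) ≈ 2.0 units.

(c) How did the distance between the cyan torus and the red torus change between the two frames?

-2.2

The distance was about 8.9 in the first image and 6.7 in the second, so they moved 2.2 units closer together.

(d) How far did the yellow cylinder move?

3.3

The yellow cylinder moved from about (8.4, 7.6) to (7.3, 4.5), a distance of √(1.1² + 3.1²) ≈ 3.3.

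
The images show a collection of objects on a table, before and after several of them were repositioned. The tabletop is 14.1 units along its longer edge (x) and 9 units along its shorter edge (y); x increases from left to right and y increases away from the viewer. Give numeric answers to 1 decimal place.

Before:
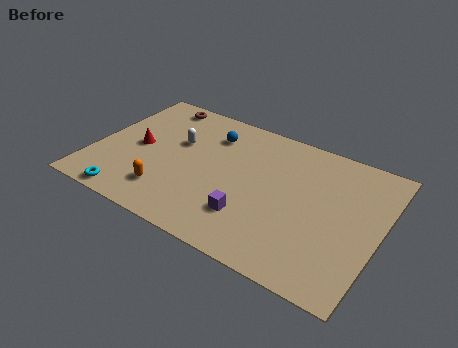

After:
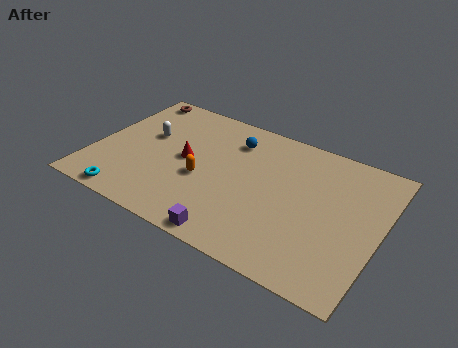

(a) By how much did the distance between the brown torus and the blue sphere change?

+2.2

They were about 3.2 units apart before and 5.4 after — 2.2 units further apart.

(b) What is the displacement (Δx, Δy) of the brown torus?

(-1.2, 0.1)

From the two frames, the brown torus sits at roughly (2.4, 8.0) before and (1.2, 8.1) after.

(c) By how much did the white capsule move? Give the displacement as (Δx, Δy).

(-1.5, -0.2)

The white capsule started near (3.9, 5.6) and ended near (2.4, 5.4).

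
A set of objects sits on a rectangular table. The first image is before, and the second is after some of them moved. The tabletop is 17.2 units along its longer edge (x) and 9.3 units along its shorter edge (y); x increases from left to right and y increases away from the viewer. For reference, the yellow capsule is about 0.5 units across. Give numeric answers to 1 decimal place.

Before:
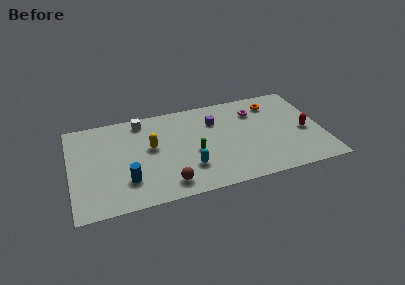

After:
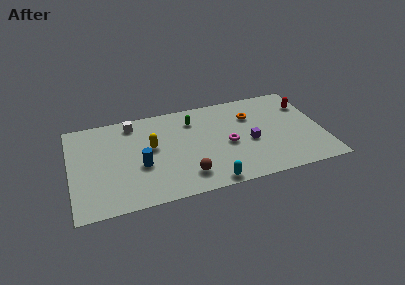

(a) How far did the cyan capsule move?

2.2

From (7.9, 2.6) to (9.2, 0.8), the cyan capsule covered √(1.3² + 1.8²) ≈ 2.2 units.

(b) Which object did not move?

the yellow capsule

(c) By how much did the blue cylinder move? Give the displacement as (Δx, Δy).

(1.0, 1.2)

From the two frames, the blue cylinder sits at roughly (3.7, 2.5) before and (4.7, 3.7) after.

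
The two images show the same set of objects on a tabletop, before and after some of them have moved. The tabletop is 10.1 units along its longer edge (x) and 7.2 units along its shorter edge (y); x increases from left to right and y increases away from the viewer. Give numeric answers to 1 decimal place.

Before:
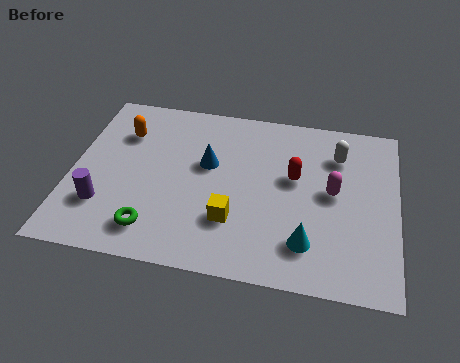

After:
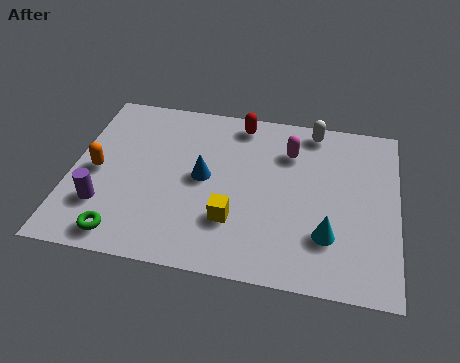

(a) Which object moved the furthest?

the red capsule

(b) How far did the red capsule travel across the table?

2.8

The red capsule moved from about (6.9, 4.2) to (5.1, 6.3), a distance of √(1.8² + 2.1²) ≈ 2.8.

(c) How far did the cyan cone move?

0.7

The cyan cone was near (7.4, 1.6) before and (8.0, 2.0) after, so it travelled √(0.6² + 0.4²) ≈ 0.7 units.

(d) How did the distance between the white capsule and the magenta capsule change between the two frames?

-0.3

The distance was about 1.6 in the first image and 1.3 in the second, so they moved 0.3 units closer together.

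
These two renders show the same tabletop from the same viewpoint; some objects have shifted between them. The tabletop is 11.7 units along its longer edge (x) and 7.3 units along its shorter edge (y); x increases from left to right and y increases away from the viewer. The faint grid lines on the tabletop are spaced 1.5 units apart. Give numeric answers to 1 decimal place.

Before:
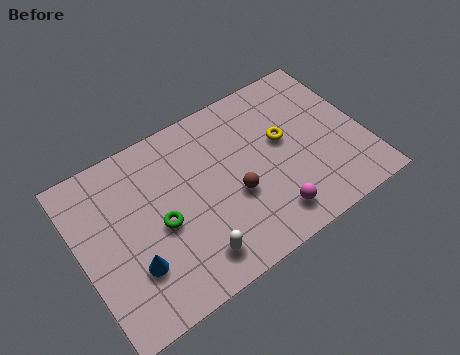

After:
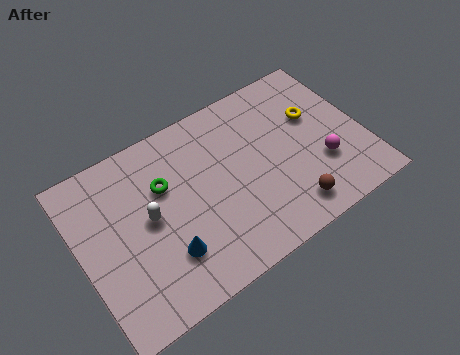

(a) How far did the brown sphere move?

2.6

The brown sphere moved from about (6.2, 2.9) to (8.2, 1.2), a distance of √(2.0² + 1.7²) ≈ 2.6.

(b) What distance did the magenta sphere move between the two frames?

2.6

The magenta sphere was near (7.4, 1.3) before and (9.8, 2.4) after, so it travelled √(2.4² + 1.1²) ≈ 2.6 units.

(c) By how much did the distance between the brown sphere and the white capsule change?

+3.4

The distance was about 2.6 in the first image and 6.0 in the second, so they moved 3.4 units further apart.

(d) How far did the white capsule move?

2.9

The white capsule was near (4.2, 1.3) before and (2.8, 3.8) after, so it travelled √(1.4² + 2.5²) ≈ 2.9 units.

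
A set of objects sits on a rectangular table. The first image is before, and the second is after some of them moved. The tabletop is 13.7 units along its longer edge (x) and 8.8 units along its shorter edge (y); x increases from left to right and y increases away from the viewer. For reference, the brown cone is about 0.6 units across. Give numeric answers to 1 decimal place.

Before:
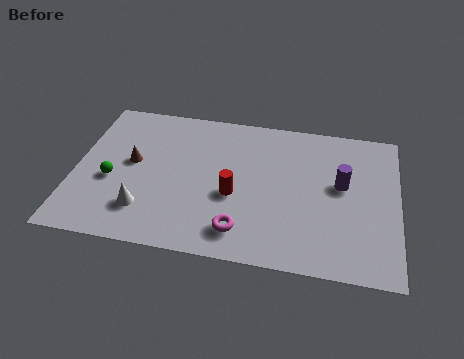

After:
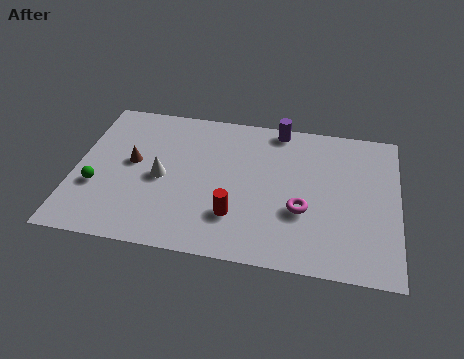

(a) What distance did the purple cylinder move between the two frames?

4.1

The purple cylinder was near (11.3, 5.0) before and (8.5, 8.0) after, so it travelled √(2.8² + 3.0²) ≈ 4.1 units.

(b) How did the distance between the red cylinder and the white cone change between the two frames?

-0.4

Before: roughly 4.0 units apart; after: 3.6. That's 0.4 units closer together.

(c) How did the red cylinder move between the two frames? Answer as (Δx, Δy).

(0.1, -1.2)

The red cylinder was at about (6.8, 3.6) and moved to about (6.9, 2.4).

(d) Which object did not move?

the brown cone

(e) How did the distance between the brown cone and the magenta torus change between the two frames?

+1.7

They were about 5.8 units apart before and 7.5 after — 1.7 units further apart.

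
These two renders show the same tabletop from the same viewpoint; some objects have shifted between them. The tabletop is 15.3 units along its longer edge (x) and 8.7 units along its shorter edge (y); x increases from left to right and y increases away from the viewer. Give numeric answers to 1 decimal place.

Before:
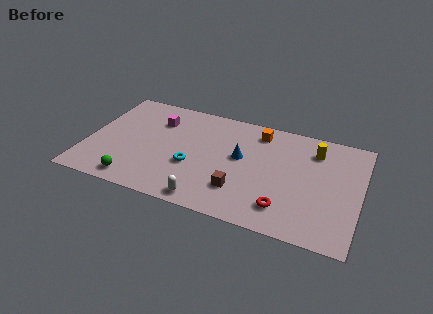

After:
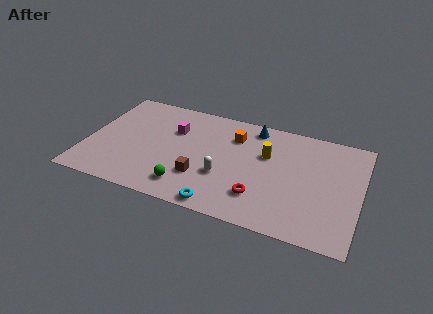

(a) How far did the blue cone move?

2.7

The blue cone was near (8.6, 4.9) before and (9.1, 7.6) after, so it travelled √(0.5² + 2.7²) ≈ 2.7 units.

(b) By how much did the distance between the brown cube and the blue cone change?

+3.0

Before: roughly 2.6 units apart; after: 5.6. That's 3.0 units further apart.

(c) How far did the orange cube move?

1.5

From (9.4, 7.3) to (8.1, 6.5), the orange cube covered √(1.3² + 0.8²) ≈ 1.5 units.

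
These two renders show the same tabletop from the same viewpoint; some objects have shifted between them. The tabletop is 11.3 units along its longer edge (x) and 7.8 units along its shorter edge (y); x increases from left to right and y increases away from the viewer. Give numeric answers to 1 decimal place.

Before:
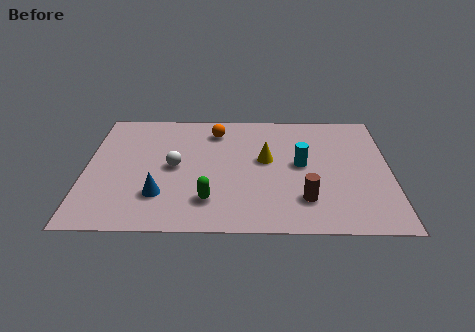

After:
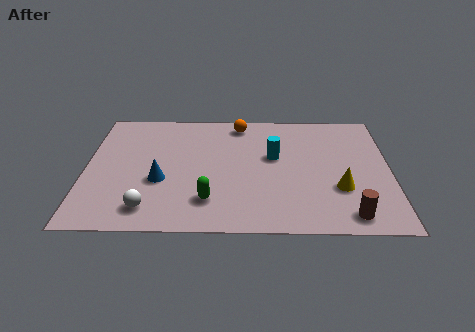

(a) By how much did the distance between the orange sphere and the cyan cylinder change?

-1.3

They were about 3.9 units apart before and 2.6 after — 1.3 units closer together.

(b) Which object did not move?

the green capsule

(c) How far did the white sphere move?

2.8

The white sphere was near (3.3, 3.9) before and (2.4, 1.3) after, so it travelled √(0.9² + 2.6²) ≈ 2.8 units.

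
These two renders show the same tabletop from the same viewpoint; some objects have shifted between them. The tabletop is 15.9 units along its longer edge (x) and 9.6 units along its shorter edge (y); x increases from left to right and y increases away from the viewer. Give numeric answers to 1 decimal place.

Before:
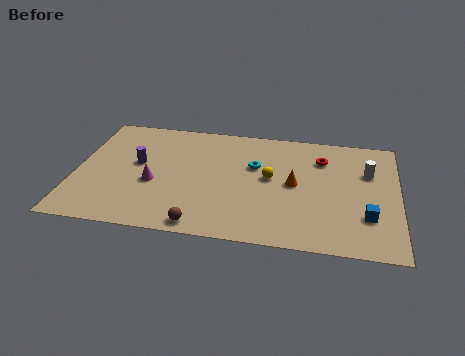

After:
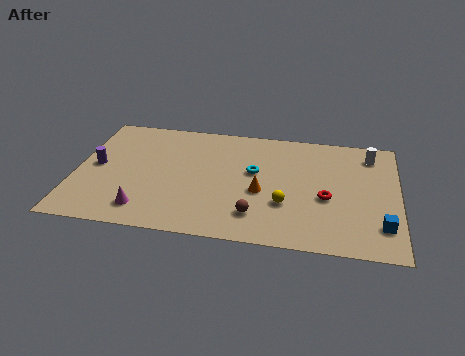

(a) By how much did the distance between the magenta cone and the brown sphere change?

+1.5

Before: roughly 3.9 units apart; after: 5.4. That's 1.5 units further apart.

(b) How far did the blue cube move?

0.9

From (14.4, 2.8) to (15.1, 2.2), the blue cube covered √(0.7² + 0.6²) ≈ 0.9 units.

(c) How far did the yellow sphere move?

2.2

The yellow sphere moved from about (9.6, 5.2) to (10.4, 3.2), a distance of √(0.8² + 2.0²) ≈ 2.2.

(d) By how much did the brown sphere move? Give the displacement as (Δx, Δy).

(2.6, 1.2)

The brown sphere started near (6.4, 0.9) and ended near (9.0, 2.1).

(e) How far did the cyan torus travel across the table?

0.5

The cyan torus moved from about (8.8, 6.1) to (8.8, 5.6), a distance of √(0.0² + 0.5²) ≈ 0.5.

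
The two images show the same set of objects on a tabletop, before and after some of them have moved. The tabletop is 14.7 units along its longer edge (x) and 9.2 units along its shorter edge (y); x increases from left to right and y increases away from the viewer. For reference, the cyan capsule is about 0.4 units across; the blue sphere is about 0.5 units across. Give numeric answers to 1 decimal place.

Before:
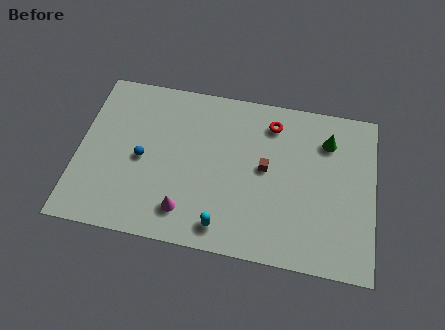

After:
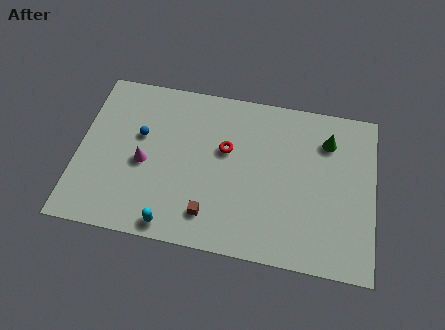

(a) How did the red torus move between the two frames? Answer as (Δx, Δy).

(-2.2, -1.9)

From the two frames, the red torus sits at roughly (9.5, 7.5) before and (7.3, 5.6) after.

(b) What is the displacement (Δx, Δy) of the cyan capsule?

(-2.5, -0.4)

The cyan capsule started near (7.4, 1.3) and ended near (4.9, 0.9).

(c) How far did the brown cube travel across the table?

4.0

The brown cube moved from about (9.3, 4.9) to (6.7, 1.8), a distance of √(2.6² + 3.1²) ≈ 4.0.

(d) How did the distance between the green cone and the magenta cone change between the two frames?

+0.9

Before: roughly 8.6 units apart; after: 9.5. That's 0.9 units further apart.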